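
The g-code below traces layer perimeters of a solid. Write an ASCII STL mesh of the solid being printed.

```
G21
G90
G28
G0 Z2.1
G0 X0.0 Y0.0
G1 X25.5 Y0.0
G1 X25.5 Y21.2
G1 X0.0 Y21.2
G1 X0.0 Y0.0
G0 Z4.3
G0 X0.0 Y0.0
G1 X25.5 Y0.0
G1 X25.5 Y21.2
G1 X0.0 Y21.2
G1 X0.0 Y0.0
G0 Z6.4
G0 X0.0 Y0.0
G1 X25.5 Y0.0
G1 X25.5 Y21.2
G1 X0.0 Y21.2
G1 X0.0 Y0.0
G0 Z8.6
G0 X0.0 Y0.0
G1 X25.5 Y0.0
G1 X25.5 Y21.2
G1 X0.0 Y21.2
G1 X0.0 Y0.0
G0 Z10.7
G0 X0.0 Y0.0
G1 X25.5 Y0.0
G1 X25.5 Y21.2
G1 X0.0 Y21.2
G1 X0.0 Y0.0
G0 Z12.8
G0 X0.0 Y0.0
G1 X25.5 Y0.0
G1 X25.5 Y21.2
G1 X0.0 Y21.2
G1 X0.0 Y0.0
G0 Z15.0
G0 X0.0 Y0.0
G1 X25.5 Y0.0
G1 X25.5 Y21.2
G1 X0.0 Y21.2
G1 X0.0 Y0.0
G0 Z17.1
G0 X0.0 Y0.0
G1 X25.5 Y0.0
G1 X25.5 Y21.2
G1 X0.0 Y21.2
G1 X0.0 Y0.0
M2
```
solid part
  facet normal 0.0000 0.0000 -1.0000
    outer loop
      vertex 25.5 21.2 0.0
      vertex 25.5 0.0 0.0
      vertex 0.0 0.0 0.0
    endloop
  endfacet
  facet normal 0.0000 0.0000 -1.0000
    outer loop
      vertex 0.0 21.2 0.0
      vertex 25.5 21.2 0.0
      vertex 0.0 0.0 0.0
    endloop
  endfacet
  facet normal 0.0000 0.0000 1.0000
    outer loop
      vertex 0.0 0.0 17.1
      vertex 25.5 0.0 17.1
      vertex 25.5 21.2 17.1
    endloop
  endfacet
  facet normal 0.0000 0.0000 1.0000
    outer loop
      vertex 0.0 0.0 17.1
      vertex 25.5 21.2 17.1
      vertex 0.0 21.2 17.1
    endloop
  endfacet
  facet normal 0.0000 -1.0000 0.0000
    outer loop
      vertex 0.0 0.0 0.0
      vertex 25.5 0.0 0.0
      vertex 25.5 0.0 17.1
    endloop
  endfacet
  facet normal 0.0000 -1.0000 0.0000
    outer loop
      vertex 0.0 0.0 0.0
      vertex 25.5 0.0 17.1
      vertex 0.0 0.0 17.1
    endloop
  endfacet
  facet normal 0.0000 1.0000 0.0000
    outer loop
      vertex 25.5 21.2 17.1
      vertex 25.5 21.2 0.0
      vertex 0.0 21.2 0.0
    endloop
  endfacet
  facet normal 0.0000 1.0000 0.0000
    outer loop
      vertex 0.0 21.2 17.1
      vertex 25.5 21.2 17.1
      vertex 0.0 21.2 0.0
    endloop
  endfacet
  facet normal -1.0000 0.0000 0.0000
    outer loop
      vertex 0.0 21.2 17.1
      vertex 0.0 21.2 0.0
      vertex 0.0 0.0 0.0
    endloop
  endfacet
  facet normal -1.0000 0.0000 0.0000
    outer loop
      vertex 0.0 0.0 17.1
      vertex 0.0 21.2 17.1
      vertex 0.0 0.0 0.0
    endloop
  endfacet
  facet normal 1.0000 0.0000 0.0000
    outer loop
      vertex 25.5 0.0 0.0
      vertex 25.5 21.2 0.0
      vertex 25.5 21.2 17.1
    endloop
  endfacet
  facet normal 1.0000 0.0000 0.0000
    outer loop
      vertex 25.5 0.0 0.0
      vertex 25.5 21.2 17.1
      vertex 25.5 0.0 17.1
    endloop
  endfacet
endsolid part

The G0 Z moves step by Δz≈2.1 mm. Every layer's G1 loop is the same polygon, so the solid is a straight extrusion of it from z=0 to z≈17.1. Closing with flat bottom and top caps and triangulating gives 12 facets — a rectangular box, roughly 25.5 × 21.2 mm footprint and 17.1 mm tall.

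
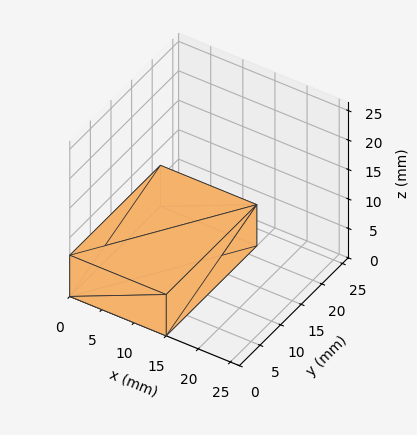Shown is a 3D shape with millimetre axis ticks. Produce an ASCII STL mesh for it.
Reading the render: the shape is a rectangular box, roughly 15 × 22 mm footprint and 7 mm tall (dimensions read to the nearest mm from the axis ticks). For the STL, each face is triangulated and given an outward normal.

solid part
  facet normal 0.0000 0.0000 -1.0000
    outer loop
      vertex 15.000 22.000 0.000
      vertex 15.000 0.000 0.000
      vertex 0.000 0.000 0.000
    endloop
  endfacet
  facet normal 0.0000 0.0000 -1.0000
    outer loop
      vertex 0.000 22.000 0.000
      vertex 15.000 22.000 0.000
      vertex 0.000 0.000 0.000
    endloop
  endfacet
  facet normal 0.0000 0.0000 1.0000
    outer loop
      vertex 0.000 0.000 7.000
      vertex 15.000 0.000 7.000
      vertex 15.000 22.000 7.000
    endloop
  endfacet
  facet normal 0.0000 0.0000 1.0000
    outer loop
      vertex 0.000 0.000 7.000
      vertex 15.000 22.000 7.000
      vertex 0.000 22.000 7.000
    endloop
  endfacet
  facet normal 0.0000 -1.0000 0.0000
    outer loop
      vertex 0.000 0.000 0.000
      vertex 15.000 0.000 0.000
      vertex 15.000 0.000 7.000
    endloop
  endfacet
  facet normal 0.0000 -1.0000 0.0000
    outer loop
      vertex 0.000 0.000 0.000
      vertex 15.000 0.000 7.000
      vertex 0.000 0.000 7.000
    endloop
  endfacet
  facet normal 0.0000 1.0000 0.0000
    outer loop
      vertex 15.000 22.000 7.000
      vertex 15.000 22.000 0.000
      vertex 0.000 22.000 0.000
    endloop
  endfacet
  facet normal 0.0000 1.0000 0.0000
    outer loop
      vertex 0.000 22.000 7.000
      vertex 15.000 22.000 7.000
      vertex 0.000 22.000 0.000
    endloop
  endfacet
  facet normal -1.0000 0.0000 0.0000
    outer loop
      vertex 0.000 22.000 7.000
      vertex 0.000 22.000 0.000
      vertex 0.000 0.000 0.000
    endloop
  endfacet
  facet normal -1.0000 0.0000 0.0000
    outer loop
      vertex 0.000 0.000 7.000
      vertex 0.000 22.000 7.000
      vertex 0.000 0.000 0.000
    endloop
  endfacet
  facet normal 1.0000 0.0000 0.0000
    outer loop
      vertex 15.000 0.000 0.000
      vertex 15.000 22.000 0.000
      vertex 15.000 22.000 7.000
    endloop
  endfacet
  facet normal 1.0000 0.0000 0.0000
    outer loop
      vertex 15.000 0.000 0.000
      vertex 15.000 22.000 7.000
      vertex 15.000 0.000 7.000
    endloop
  endfacet
endsolid part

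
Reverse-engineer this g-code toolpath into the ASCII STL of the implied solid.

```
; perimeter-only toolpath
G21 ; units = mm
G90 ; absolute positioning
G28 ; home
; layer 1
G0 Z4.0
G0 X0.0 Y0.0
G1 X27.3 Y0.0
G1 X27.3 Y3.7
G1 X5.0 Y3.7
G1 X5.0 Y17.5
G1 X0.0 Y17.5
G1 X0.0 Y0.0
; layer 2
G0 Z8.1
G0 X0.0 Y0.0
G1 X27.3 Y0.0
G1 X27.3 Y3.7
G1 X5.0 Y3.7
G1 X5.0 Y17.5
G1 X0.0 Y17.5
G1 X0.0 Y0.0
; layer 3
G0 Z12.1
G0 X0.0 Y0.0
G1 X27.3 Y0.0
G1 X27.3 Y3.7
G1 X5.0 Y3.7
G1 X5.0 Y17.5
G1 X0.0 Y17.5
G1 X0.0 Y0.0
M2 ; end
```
solid part
  facet normal 0.0000 0.0000 -1.0000
    outer loop
      vertex 27.3 3.7 0.0
      vertex 27.3 0.0 0.0
      vertex 0.0 0.0 0.0
    endloop
  endfacet
  facet normal 0.0000 0.0000 -1.0000
    outer loop
      vertex 5.0 3.7 0.0
      vertex 27.3 3.7 0.0
      vertex 0.0 0.0 0.0
    endloop
  endfacet
  facet normal 0.0000 0.0000 -1.0000
    outer loop
      vertex 5.0 17.5 0.0
      vertex 5.0 3.7 0.0
      vertex 0.0 0.0 0.0
    endloop
  endfacet
  facet normal 0.0000 0.0000 -1.0000
    outer loop
      vertex 0.0 17.5 0.0
      vertex 5.0 17.5 0.0
      vertex 0.0 0.0 0.0
    endloop
  endfacet
  facet normal 0.0000 0.0000 1.0000
    outer loop
      vertex 0.0 0.0 12.1
      vertex 27.3 0.0 12.1
      vertex 27.3 3.7 12.1
    endloop
  endfacet
  facet normal 0.0000 0.0000 1.0000
    outer loop
      vertex 0.0 0.0 12.1
      vertex 27.3 3.7 12.1
      vertex 5.0 3.7 12.1
    endloop
  endfacet
  facet normal 0.0000 0.0000 1.0000
    outer loop
      vertex 0.0 0.0 12.1
      vertex 5.0 3.7 12.1
      vertex 5.0 17.5 12.1
    endloop
  endfacet
  facet normal 0.0000 0.0000 1.0000
    outer loop
      vertex 0.0 0.0 12.1
      vertex 5.0 17.5 12.1
      vertex 0.0 17.5 12.1
    endloop
  endfacet
  facet normal 0.0000 -1.0000 0.0000
    outer loop
      vertex 0.0 0.0 0.0
      vertex 27.3 0.0 0.0
      vertex 27.3 0.0 12.1
    endloop
  endfacet
  facet normal 0.0000 -1.0000 0.0000
    outer loop
      vertex 0.0 0.0 0.0
      vertex 27.3 0.0 12.1
      vertex 0.0 0.0 12.1
    endloop
  endfacet
  facet normal 1.0000 0.0000 0.0000
    outer loop
      vertex 27.3 0.0 0.0
      vertex 27.3 3.7 0.0
      vertex 27.3 3.7 12.1
    endloop
  endfacet
  facet normal 1.0000 0.0000 0.0000
    outer loop
      vertex 27.3 0.0 0.0
      vertex 27.3 3.7 12.1
      vertex 27.3 0.0 12.1
    endloop
  endfacet
  facet normal 0.0000 1.0000 0.0000
    outer loop
      vertex 27.3 3.7 0.0
      vertex 5.0 3.7 0.0
      vertex 5.0 3.7 12.1
    endloop
  endfacet
  facet normal 0.0000 1.0000 0.0000
    outer loop
      vertex 27.3 3.7 0.0
      vertex 5.0 3.7 12.1
      vertex 27.3 3.7 12.1
    endloop
  endfacet
  facet normal 1.0000 0.0000 0.0000
    outer loop
      vertex 5.0 3.7 0.0
      vertex 5.0 17.5 0.0
      vertex 5.0 17.5 12.1
    endloop
  endfacet
  facet normal 1.0000 0.0000 0.0000
    outer loop
      vertex 5.0 3.7 0.0
      vertex 5.0 17.5 12.1
      vertex 5.0 3.7 12.1
    endloop
  endfacet
  facet normal 0.0000 1.0000 0.0000
    outer loop
      vertex 5.0 17.5 0.0
      vertex 0.0 17.5 0.0
      vertex 0.0 17.5 12.1
    endloop
  endfacet
  facet normal 0.0000 1.0000 0.0000
    outer loop
      vertex 5.0 17.5 0.0
      vertex 0.0 17.5 12.1
      vertex 5.0 17.5 12.1
    endloop
  endfacet
  facet normal -1.0000 0.0000 0.0000
    outer loop
      vertex 0.0 17.5 0.0
      vertex 0.0 0.0 0.0
      vertex 0.0 0.0 12.1
    endloop
  endfacet
  facet normal -1.0000 0.0000 0.0000
    outer loop
      vertex 0.0 17.5 0.0
      vertex 0.0 0.0 12.1
      vertex 0.0 17.5 12.1
    endloop
  endfacet
endsolid part

The G0 Z moves step by Δz≈4.0 mm. Every layer's G1 loop is the same polygon, so the solid is a straight extrusion of it from z=0 to z≈12.1. Closing with flat bottom and top caps and triangulating gives 20 facets — an L-shaped prism: outer 27.3 × 17.5 mm, arm thicknesses ≈ 3.7 mm (horizontal) and 5 mm (vertical), extruded 12.1 mm in z.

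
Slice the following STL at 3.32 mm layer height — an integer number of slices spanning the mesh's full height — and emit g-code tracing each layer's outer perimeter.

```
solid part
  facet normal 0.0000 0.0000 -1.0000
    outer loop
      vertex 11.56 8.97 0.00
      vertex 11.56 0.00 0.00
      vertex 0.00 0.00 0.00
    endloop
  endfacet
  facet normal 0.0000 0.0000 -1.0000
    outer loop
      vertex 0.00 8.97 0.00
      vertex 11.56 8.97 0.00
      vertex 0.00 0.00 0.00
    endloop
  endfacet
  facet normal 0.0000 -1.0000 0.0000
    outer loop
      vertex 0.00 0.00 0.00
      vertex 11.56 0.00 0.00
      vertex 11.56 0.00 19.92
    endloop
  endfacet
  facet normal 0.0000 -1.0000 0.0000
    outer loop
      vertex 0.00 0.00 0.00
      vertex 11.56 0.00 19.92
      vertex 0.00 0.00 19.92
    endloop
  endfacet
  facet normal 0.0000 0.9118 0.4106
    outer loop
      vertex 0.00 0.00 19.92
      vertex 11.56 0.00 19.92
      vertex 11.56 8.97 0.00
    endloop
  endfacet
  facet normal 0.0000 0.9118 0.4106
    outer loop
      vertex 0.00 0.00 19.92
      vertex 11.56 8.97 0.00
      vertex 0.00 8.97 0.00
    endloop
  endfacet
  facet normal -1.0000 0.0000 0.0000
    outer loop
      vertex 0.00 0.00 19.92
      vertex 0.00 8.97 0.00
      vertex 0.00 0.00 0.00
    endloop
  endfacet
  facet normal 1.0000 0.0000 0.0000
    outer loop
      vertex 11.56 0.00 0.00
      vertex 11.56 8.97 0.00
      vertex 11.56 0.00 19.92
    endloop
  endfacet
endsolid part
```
; perimeter-only toolpath
G21 ; units = mm
G90 ; absolute positioning
G28 ; home
; layer 1
G0 Z3.32
G0 X0.00 Y0.00
G1 X11.56 Y0.00
G1 X11.56 Y7.48
G1 X0.00 Y7.48
G1 X0.00 Y0.00
; layer 2
G0 Z6.64
G0 X0.00 Y0.00
G1 X11.56 Y0.00
G1 X11.56 Y5.98
G1 X0.00 Y5.98
G1 X0.00 Y0.00
; layer 3
G0 Z9.96
G0 X0.00 Y0.00
G1 X11.56 Y0.00
G1 X11.56 Y4.49
G1 X0.00 Y4.49
G1 X0.00 Y0.00
; layer 4
G0 Z13.28
G0 X0.00 Y0.00
G1 X11.56 Y0.00
G1 X11.56 Y2.99
G1 X0.00 Y2.99
G1 X0.00 Y0.00
; layer 5
G0 Z16.60
G0 X0.00 Y0.00
G1 X11.56 Y0.00
G1 X11.56 Y1.49
G1 X0.00 Y1.49
G1 X0.00 Y0.00
M2 ; end

The solid is a wedge (ramp): 11.6 × 8.97 mm base, rising to 19.9 mm along the y=0 edge and sloping linearly to z=0 at y=8.97. Slicing at Δz = 3.32 mm — 6 equal slices spanning the solid's height, so layer i sits at z = i·h/6 — gives 5 non-empty perimeters. Each is a 4-segment closed polygon; G0 lifts to the layer z and rapids to the start vertex, then G1 traces the edges. The cross-section shrinks linearly with z (the slice at the apex is degenerate and omitted).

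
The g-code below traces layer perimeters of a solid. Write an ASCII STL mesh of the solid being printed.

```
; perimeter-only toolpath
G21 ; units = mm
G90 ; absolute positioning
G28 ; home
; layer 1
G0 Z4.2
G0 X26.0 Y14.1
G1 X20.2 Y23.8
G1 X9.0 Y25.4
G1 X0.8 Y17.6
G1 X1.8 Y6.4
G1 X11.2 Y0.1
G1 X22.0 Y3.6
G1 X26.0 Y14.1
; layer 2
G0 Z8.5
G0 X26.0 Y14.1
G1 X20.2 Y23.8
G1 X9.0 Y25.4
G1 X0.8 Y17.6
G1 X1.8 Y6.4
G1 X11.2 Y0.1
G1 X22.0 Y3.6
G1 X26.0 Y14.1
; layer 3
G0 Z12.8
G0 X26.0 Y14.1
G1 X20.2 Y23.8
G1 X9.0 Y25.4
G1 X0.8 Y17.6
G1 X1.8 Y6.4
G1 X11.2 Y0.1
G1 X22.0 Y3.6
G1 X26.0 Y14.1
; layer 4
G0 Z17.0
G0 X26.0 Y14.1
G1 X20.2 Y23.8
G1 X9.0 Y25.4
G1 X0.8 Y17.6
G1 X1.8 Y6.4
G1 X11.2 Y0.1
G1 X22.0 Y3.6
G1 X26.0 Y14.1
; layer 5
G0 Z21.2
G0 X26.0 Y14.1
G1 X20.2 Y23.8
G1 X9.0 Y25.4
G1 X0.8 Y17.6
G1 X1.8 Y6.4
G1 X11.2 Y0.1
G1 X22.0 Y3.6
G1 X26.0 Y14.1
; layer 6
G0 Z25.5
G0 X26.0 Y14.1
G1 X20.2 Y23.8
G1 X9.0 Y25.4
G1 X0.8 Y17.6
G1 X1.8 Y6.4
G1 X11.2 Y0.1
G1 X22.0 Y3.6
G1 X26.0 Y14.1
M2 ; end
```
solid part
  facet normal 0.0000 0.0000 -1.0000
    outer loop
      vertex 9.0 25.4 0.0
      vertex 20.2 23.8 0.0
      vertex 26.0 14.1 0.0
    endloop
  endfacet
  facet normal 0.0000 0.0000 -1.0000
    outer loop
      vertex 0.8 17.6 0.0
      vertex 9.0 25.4 0.0
      vertex 26.0 14.1 0.0
    endloop
  endfacet
  facet normal 0.0000 0.0000 -1.0000
    outer loop
      vertex 1.8 6.4 0.0
      vertex 0.8 17.6 0.0
      vertex 26.0 14.1 0.0
    endloop
  endfacet
  facet normal 0.0000 0.0000 -1.0000
    outer loop
      vertex 11.2 0.1 0.0
      vertex 1.8 6.4 0.0
      vertex 26.0 14.1 0.0
    endloop
  endfacet
  facet normal 0.0000 0.0000 -1.0000
    outer loop
      vertex 22.0 3.6 0.0
      vertex 11.2 0.1 0.0
      vertex 26.0 14.1 0.0
    endloop
  endfacet
  facet normal 0.0000 0.0000 1.0000
    outer loop
      vertex 26.0 14.1 25.5
      vertex 20.2 23.8 25.5
      vertex 9.0 25.4 25.5
    endloop
  endfacet
  facet normal 0.0000 0.0000 1.0000
    outer loop
      vertex 26.0 14.1 25.5
      vertex 9.0 25.4 25.5
      vertex 0.8 17.6 25.5
    endloop
  endfacet
  facet normal 0.0000 0.0000 1.0000
    outer loop
      vertex 26.0 14.1 25.5
      vertex 0.8 17.6 25.5
      vertex 1.8 6.4 25.5
    endloop
  endfacet
  facet normal 0.0000 0.0000 1.0000
    outer loop
      vertex 26.0 14.1 25.5
      vertex 1.8 6.4 25.5
      vertex 11.2 0.1 25.5
    endloop
  endfacet
  facet normal 0.0000 0.0000 1.0000
    outer loop
      vertex 26.0 14.1 25.5
      vertex 11.2 0.1 25.5
      vertex 22.0 3.6 25.5
    endloop
  endfacet
  facet normal 0.8583 0.5132 0.0000
    outer loop
      vertex 26.0 14.1 0.0
      vertex 20.2 23.8 0.0
      vertex 20.2 23.8 25.5
    endloop
  endfacet
  facet normal 0.8583 0.5132 0.0000
    outer loop
      vertex 26.0 14.1 0.0
      vertex 20.2 23.8 25.5
      vertex 26.0 14.1 25.5
    endloop
  endfacet
  facet normal 0.1414 0.9899 0.0000
    outer loop
      vertex 20.2 23.8 0.0
      vertex 9.0 25.4 0.0
      vertex 9.0 25.4 25.5
    endloop
  endfacet
  facet normal 0.1414 0.9899 0.0000
    outer loop
      vertex 20.2 23.8 0.0
      vertex 9.0 25.4 25.5
      vertex 20.2 23.8 25.5
    endloop
  endfacet
  facet normal -0.6892 0.7246 0.0000
    outer loop
      vertex 9.0 25.4 0.0
      vertex 0.8 17.6 0.0
      vertex 0.8 17.6 25.5
    endloop
  endfacet
  facet normal -0.6892 0.7246 0.0000
    outer loop
      vertex 9.0 25.4 0.0
      vertex 0.8 17.6 25.5
      vertex 9.0 25.4 25.5
    endloop
  endfacet
  facet normal -0.9960 -0.0889 0.0000
    outer loop
      vertex 0.8 17.6 0.0
      vertex 1.8 6.4 0.0
      vertex 1.8 6.4 25.5
    endloop
  endfacet
  facet normal -0.9960 -0.0889 0.0000
    outer loop
      vertex 0.8 17.6 0.0
      vertex 1.8 6.4 25.5
      vertex 0.8 17.6 25.5
    endloop
  endfacet
  facet normal -0.5567 -0.8307 0.0000
    outer loop
      vertex 1.8 6.4 0.0
      vertex 11.2 0.1 0.0
      vertex 11.2 0.1 25.5
    endloop
  endfacet
  facet normal -0.5567 -0.8307 0.0000
    outer loop
      vertex 1.8 6.4 0.0
      vertex 11.2 0.1 25.5
      vertex 1.8 6.4 25.5
    endloop
  endfacet
  facet normal 0.3083 -0.9513 0.0000
    outer loop
      vertex 11.2 0.1 0.0
      vertex 22.0 3.6 0.0
      vertex 22.0 3.6 25.5
    endloop
  endfacet
  facet normal 0.3083 -0.9513 0.0000
    outer loop
      vertex 11.2 0.1 0.0
      vertex 22.0 3.6 25.5
      vertex 11.2 0.1 25.5
    endloop
  endfacet
  facet normal 0.9345 -0.3560 0.0000
    outer loop
      vertex 22.0 3.6 0.0
      vertex 26.0 14.1 0.0
      vertex 26.0 14.1 25.5
    endloop
  endfacet
  facet normal 0.9345 -0.3560 0.0000
    outer loop
      vertex 22.0 3.6 0.0
      vertex 26.0 14.1 25.5
      vertex 22.0 3.6 25.5
    endloop
  endfacet
endsolid part

The G0 Z moves step by Δz≈4.2 mm. Every layer's G1 loop is the same polygon, so the solid is a straight extrusion of it from z=0 to z≈25.5. Closing with flat bottom and top caps and triangulating gives 24 facets — a regular 7-sided prism (a cylinder approximated with 7 flat sides), circumscribed radius ≈ 13 mm, height ≈ 25.5 mm.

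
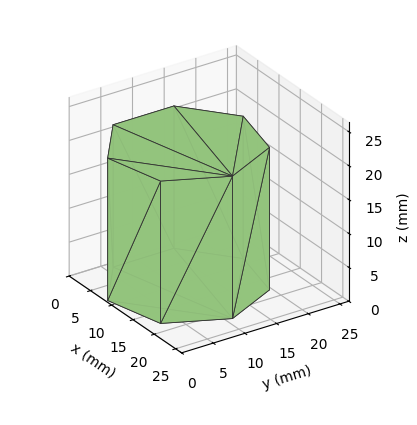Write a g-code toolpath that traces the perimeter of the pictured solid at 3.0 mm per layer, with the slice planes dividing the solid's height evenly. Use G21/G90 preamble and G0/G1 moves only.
Reading the render: the shape is a regular 7-sided prism (a cylinder approximated with 7 flat sides), circumscribed radius ≈ 11 mm, height ≈ 21 mm (dimensions read to the nearest mm from the axis ticks). For the g-code, the solid's height is divided into equal slices at the stated Δz and each level perimeter traced with G1 moves after a G0 lift.

; perimeter-only toolpath
G21 ; units = mm
G90 ; absolute positioning
G28 ; home
; layer 1
G0 Z3.0
G0 X22.0 Y11.0
G1 X17.9 Y19.6
G1 X8.6 Y21.7
G1 X1.1 Y15.8
G1 X1.1 Y6.2
G1 X8.6 Y0.3
G1 X17.9 Y2.4
G1 X22.0 Y11.0
; layer 2
G0 Z6.0
G0 X22.0 Y11.0
G1 X17.9 Y19.6
G1 X8.6 Y21.7
G1 X1.1 Y15.8
G1 X1.1 Y6.2
G1 X8.6 Y0.3
G1 X17.9 Y2.4
G1 X22.0 Y11.0
; layer 3
G0 Z9.0
G0 X22.0 Y11.0
G1 X17.9 Y19.6
G1 X8.6 Y21.7
G1 X1.1 Y15.8
G1 X1.1 Y6.2
G1 X8.6 Y0.3
G1 X17.9 Y2.4
G1 X22.0 Y11.0
; layer 4
G0 Z12.0
G0 X22.0 Y11.0
G1 X17.9 Y19.6
G1 X8.6 Y21.7
G1 X1.1 Y15.8
G1 X1.1 Y6.2
G1 X8.6 Y0.3
G1 X17.9 Y2.4
G1 X22.0 Y11.0
; layer 5
G0 Z15.0
G0 X22.0 Y11.0
G1 X17.9 Y19.6
G1 X8.6 Y21.7
G1 X1.1 Y15.8
G1 X1.1 Y6.2
G1 X8.6 Y0.3
G1 X17.9 Y2.4
G1 X22.0 Y11.0
; layer 6
G0 Z18.0
G0 X22.0 Y11.0
G1 X17.9 Y19.6
G1 X8.6 Y21.7
G1 X1.1 Y15.8
G1 X1.1 Y6.2
G1 X8.6 Y0.3
G1 X17.9 Y2.4
G1 X22.0 Y11.0
; layer 7
G0 Z21.0
G0 X22.0 Y11.0
G1 X17.9 Y19.6
G1 X8.6 Y21.7
G1 X1.1 Y15.8
G1 X1.1 Y6.2
G1 X8.6 Y0.3
G1 X17.9 Y2.4
G1 X22.0 Y11.0
M2 ; end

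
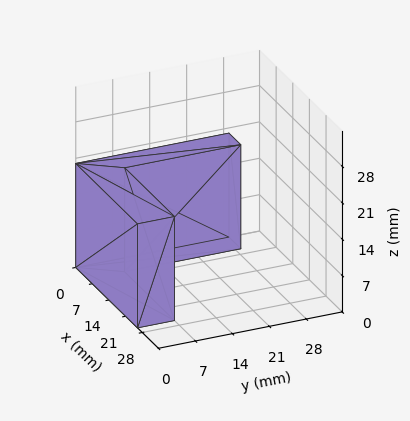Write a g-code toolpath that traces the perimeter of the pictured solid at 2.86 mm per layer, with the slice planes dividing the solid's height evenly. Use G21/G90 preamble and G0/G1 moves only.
Reading the render: the shape is an L-shaped prism: outer 26 × 29 mm, arm thicknesses ≈ 7 mm (horizontal) and 5 mm (vertical), extruded 20 mm in z (dimensions read to the nearest mm from the axis ticks). For the g-code, the solid's height is divided into equal slices at the stated Δz and each level perimeter traced with G1 moves after a G0 lift.

; perimeter-only toolpath
G21 ; units = mm
G90 ; absolute positioning
G28 ; home
; layer 1
G0 Z2.86
G0 X0.00 Y0.00
G1 X26.00 Y0.00
G1 X26.00 Y7.00
G1 X5.00 Y7.00
G1 X5.00 Y29.00
G1 X0.00 Y29.00
G1 X0.00 Y0.00
; layer 2
G0 Z5.71
G0 X0.00 Y0.00
G1 X26.00 Y0.00
G1 X26.00 Y7.00
G1 X5.00 Y7.00
G1 X5.00 Y29.00
G1 X0.00 Y29.00
G1 X0.00 Y0.00
; layer 3
G0 Z8.57
G0 X0.00 Y0.00
G1 X26.00 Y0.00
G1 X26.00 Y7.00
G1 X5.00 Y7.00
G1 X5.00 Y29.00
G1 X0.00 Y29.00
G1 X0.00 Y0.00
; layer 4
G0 Z11.43
G0 X0.00 Y0.00
G1 X26.00 Y0.00
G1 X26.00 Y7.00
G1 X5.00 Y7.00
G1 X5.00 Y29.00
G1 X0.00 Y29.00
G1 X0.00 Y0.00
; layer 5
G0 Z14.29
G0 X0.00 Y0.00
G1 X26.00 Y0.00
G1 X26.00 Y7.00
G1 X5.00 Y7.00
G1 X5.00 Y29.00
G1 X0.00 Y29.00
G1 X0.00 Y0.00
; layer 6
G0 Z17.14
G0 X0.00 Y0.00
G1 X26.00 Y0.00
G1 X26.00 Y7.00
G1 X5.00 Y7.00
G1 X5.00 Y29.00
G1 X0.00 Y29.00
G1 X0.00 Y0.00
; layer 7
G0 Z20.00
G0 X0.00 Y0.00
G1 X26.00 Y0.00
G1 X26.00 Y7.00
G1 X5.00 Y7.00
G1 X5.00 Y29.00
G1 X0.00 Y29.00
G1 X0.00 Y0.00
M2 ; end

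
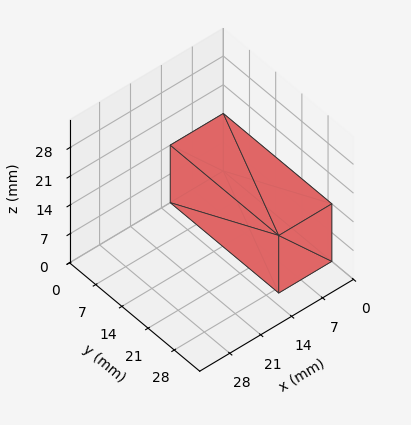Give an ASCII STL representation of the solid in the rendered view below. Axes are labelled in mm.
Reading the render: the shape is a rectangular box, roughly 12 × 29 mm footprint and 14 mm tall (dimensions read to the nearest mm from the axis ticks). For the STL, each face is triangulated and given an outward normal.

solid part
  facet normal 0.0000 0.0000 -1.0000
    outer loop
      vertex 12.0 29.0 0.0
      vertex 12.0 0.0 0.0
      vertex 0.0 0.0 0.0
    endloop
  endfacet
  facet normal 0.0000 0.0000 -1.0000
    outer loop
      vertex 0.0 29.0 0.0
      vertex 12.0 29.0 0.0
      vertex 0.0 0.0 0.0
    endloop
  endfacet
  facet normal 0.0000 0.0000 1.0000
    outer loop
      vertex 0.0 0.0 14.0
      vertex 12.0 0.0 14.0
      vertex 12.0 29.0 14.0
    endloop
  endfacet
  facet normal 0.0000 0.0000 1.0000
    outer loop
      vertex 0.0 0.0 14.0
      vertex 12.0 29.0 14.0
      vertex 0.0 29.0 14.0
    endloop
  endfacet
  facet normal 0.0000 -1.0000 0.0000
    outer loop
      vertex 0.0 0.0 0.0
      vertex 12.0 0.0 0.0
      vertex 12.0 0.0 14.0
    endloop
  endfacet
  facet normal 0.0000 -1.0000 0.0000
    outer loop
      vertex 0.0 0.0 0.0
      vertex 12.0 0.0 14.0
      vertex 0.0 0.0 14.0
    endloop
  endfacet
  facet normal 0.0000 1.0000 0.0000
    outer loop
      vertex 12.0 29.0 14.0
      vertex 12.0 29.0 0.0
      vertex 0.0 29.0 0.0
    endloop
  endfacet
  facet normal 0.0000 1.0000 0.0000
    outer loop
      vertex 0.0 29.0 14.0
      vertex 12.0 29.0 14.0
      vertex 0.0 29.0 0.0
    endloop
  endfacet
  facet normal -1.0000 0.0000 0.0000
    outer loop
      vertex 0.0 29.0 14.0
      vertex 0.0 29.0 0.0
      vertex 0.0 0.0 0.0
    endloop
  endfacet
  facet normal -1.0000 0.0000 0.0000
    outer loop
      vertex 0.0 0.0 14.0
      vertex 0.0 29.0 14.0
      vertex 0.0 0.0 0.0
    endloop
  endfacet
  facet normal 1.0000 0.0000 0.0000
    outer loop
      vertex 12.0 0.0 0.0
      vertex 12.0 29.0 0.0
      vertex 12.0 29.0 14.0
    endloop
  endfacet
  facet normal 1.0000 0.0000 0.0000
    outer loop
      vertex 12.0 0.0 0.0
      vertex 12.0 29.0 14.0
      vertex 12.0 0.0 14.0
    endloop
  endfacet
endsolid part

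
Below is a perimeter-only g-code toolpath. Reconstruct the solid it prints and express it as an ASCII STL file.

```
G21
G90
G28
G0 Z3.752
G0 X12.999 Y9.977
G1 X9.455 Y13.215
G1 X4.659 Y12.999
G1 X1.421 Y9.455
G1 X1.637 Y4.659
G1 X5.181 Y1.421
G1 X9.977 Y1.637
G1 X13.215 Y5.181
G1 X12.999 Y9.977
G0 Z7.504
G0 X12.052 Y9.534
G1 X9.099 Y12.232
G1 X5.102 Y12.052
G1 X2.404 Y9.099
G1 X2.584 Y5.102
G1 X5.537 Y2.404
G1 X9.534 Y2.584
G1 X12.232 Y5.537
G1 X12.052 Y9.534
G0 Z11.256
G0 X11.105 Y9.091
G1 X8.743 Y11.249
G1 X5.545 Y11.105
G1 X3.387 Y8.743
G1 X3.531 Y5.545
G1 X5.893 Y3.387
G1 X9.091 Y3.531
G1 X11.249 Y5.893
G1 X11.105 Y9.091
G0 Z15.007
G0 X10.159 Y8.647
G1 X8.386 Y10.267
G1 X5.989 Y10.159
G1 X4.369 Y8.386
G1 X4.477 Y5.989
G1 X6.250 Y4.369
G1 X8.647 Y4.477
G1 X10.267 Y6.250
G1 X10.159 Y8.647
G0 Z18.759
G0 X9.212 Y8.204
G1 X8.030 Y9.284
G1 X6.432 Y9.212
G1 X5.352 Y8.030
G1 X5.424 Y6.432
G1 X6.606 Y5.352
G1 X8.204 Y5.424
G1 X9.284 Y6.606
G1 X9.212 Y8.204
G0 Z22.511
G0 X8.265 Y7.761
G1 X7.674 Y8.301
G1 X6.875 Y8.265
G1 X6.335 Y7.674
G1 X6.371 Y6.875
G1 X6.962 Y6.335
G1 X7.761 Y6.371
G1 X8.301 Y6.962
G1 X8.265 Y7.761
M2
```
solid part
  facet normal 0.0000 0.0000 -1.0000
    outer loop
      vertex 4.216 13.946 0.000
      vertex 9.811 14.198 0.000
      vertex 13.946 10.420 0.000
    endloop
  endfacet
  facet normal 0.0000 0.0000 -1.0000
    outer loop
      vertex 0.438 9.811 0.000
      vertex 4.216 13.946 0.000
      vertex 13.946 10.420 0.000
    endloop
  endfacet
  facet normal 0.0000 0.0000 -1.0000
    outer loop
      vertex 0.690 4.216 0.000
      vertex 0.438 9.811 0.000
      vertex 13.946 10.420 0.000
    endloop
  endfacet
  facet normal 0.0000 0.0000 -1.0000
    outer loop
      vertex 4.825 0.438 0.000
      vertex 0.690 4.216 0.000
      vertex 13.946 10.420 0.000
    endloop
  endfacet
  facet normal 0.0000 0.0000 -1.0000
    outer loop
      vertex 10.420 0.690 0.000
      vertex 4.825 0.438 0.000
      vertex 13.946 10.420 0.000
    endloop
  endfacet
  facet normal 0.0000 0.0000 -1.0000
    outer loop
      vertex 14.198 4.825 0.000
      vertex 10.420 0.690 0.000
      vertex 13.946 10.420 0.000
    endloop
  endfacet
  facet normal 0.6532 0.7149 0.2493
    outer loop
      vertex 13.946 10.420 0.000
      vertex 9.811 14.198 0.000
      vertex 7.318 7.318 26.263
    endloop
  endfacet
  facet normal -0.0436 0.9674 0.2493
    outer loop
      vertex 9.811 14.198 0.000
      vertex 4.216 13.946 0.000
      vertex 7.318 7.318 26.263
    endloop
  endfacet
  facet normal -0.7149 0.6532 0.2493
    outer loop
      vertex 4.216 13.946 0.000
      vertex 0.438 9.811 0.000
      vertex 7.318 7.318 26.263
    endloop
  endfacet
  facet normal -0.9674 -0.0436 0.2493
    outer loop
      vertex 0.438 9.811 0.000
      vertex 0.690 4.216 0.000
      vertex 7.318 7.318 26.263
    endloop
  endfacet
  facet normal -0.6532 -0.7149 0.2493
    outer loop
      vertex 0.690 4.216 0.000
      vertex 4.825 0.438 0.000
      vertex 7.318 7.318 26.263
    endloop
  endfacet
  facet normal 0.0436 -0.9674 0.2493
    outer loop
      vertex 4.825 0.438 0.000
      vertex 10.420 0.690 0.000
      vertex 7.318 7.318 26.263
    endloop
  endfacet
  facet normal 0.7149 -0.6532 0.2493
    outer loop
      vertex 10.420 0.690 0.000
      vertex 14.198 4.825 0.000
      vertex 7.318 7.318 26.263
    endloop
  endfacet
  facet normal 0.9674 0.0436 0.2493
    outer loop
      vertex 14.198 4.825 0.000
      vertex 13.946 10.420 0.000
      vertex 7.318 7.318 26.263
    endloop
  endfacet
endsolid part

The G0 Z moves step by Δz≈3.752 mm. The G1 loops shrink linearly with z, so the solid tapers from its base footprint up to z≈26.3. Closing with a flat bottom cap and the tapered top and triangulating gives 14 facets — a regular 8-sided pyramid, base circumscribed radius ≈ 7.32 mm, apex at z ≈ 26.3 mm.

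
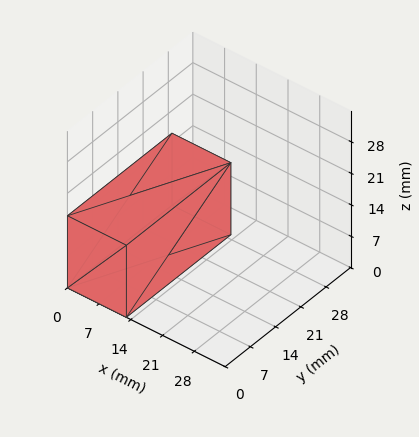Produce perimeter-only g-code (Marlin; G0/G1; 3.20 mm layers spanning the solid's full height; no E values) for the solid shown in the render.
Reading the render: the shape is a rectangular box, roughly 13 × 29 mm footprint and 16 mm tall (dimensions read to the nearest mm from the axis ticks). For the g-code, the solid's height is divided into equal slices at the stated Δz and each level perimeter traced with G1 moves after a G0 lift.

; perimeter-only toolpath
G21 ; units = mm
G90 ; absolute positioning
G28 ; home
; layer 1
G0 Z3.20
G0 X0.00 Y0.00
G1 X13.00 Y0.00
G1 X13.00 Y29.00
G1 X0.00 Y29.00
G1 X0.00 Y0.00
; layer 2
G0 Z6.40
G0 X0.00 Y0.00
G1 X13.00 Y0.00
G1 X13.00 Y29.00
G1 X0.00 Y29.00
G1 X0.00 Y0.00
; layer 3
G0 Z9.60
G0 X0.00 Y0.00
G1 X13.00 Y0.00
G1 X13.00 Y29.00
G1 X0.00 Y29.00
G1 X0.00 Y0.00
; layer 4
G0 Z12.80
G0 X0.00 Y0.00
G1 X13.00 Y0.00
G1 X13.00 Y29.00
G1 X0.00 Y29.00
G1 X0.00 Y0.00
; layer 5
G0 Z16.00
G0 X0.00 Y0.00
G1 X13.00 Y0.00
G1 X13.00 Y29.00
G1 X0.00 Y29.00
G1 X0.00 Y0.00
M2 ; end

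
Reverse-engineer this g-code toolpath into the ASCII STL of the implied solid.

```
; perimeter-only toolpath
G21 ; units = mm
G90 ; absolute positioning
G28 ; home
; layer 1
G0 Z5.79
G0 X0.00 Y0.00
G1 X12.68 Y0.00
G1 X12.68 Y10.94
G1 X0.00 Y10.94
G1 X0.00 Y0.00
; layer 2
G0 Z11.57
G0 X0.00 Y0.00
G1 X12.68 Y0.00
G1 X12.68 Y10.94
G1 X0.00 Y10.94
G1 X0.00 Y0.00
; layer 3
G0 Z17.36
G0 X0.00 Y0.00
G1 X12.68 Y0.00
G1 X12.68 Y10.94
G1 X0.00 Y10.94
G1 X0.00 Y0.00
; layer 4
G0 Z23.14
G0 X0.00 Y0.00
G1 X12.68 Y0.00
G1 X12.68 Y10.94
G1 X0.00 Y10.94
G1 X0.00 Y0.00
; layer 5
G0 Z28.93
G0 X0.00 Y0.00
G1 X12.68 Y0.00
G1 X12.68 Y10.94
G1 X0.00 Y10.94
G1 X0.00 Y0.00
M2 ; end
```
solid part
  facet normal 0.0000 0.0000 -1.0000
    outer loop
      vertex 12.68 10.94 0.00
      vertex 12.68 0.00 0.00
      vertex 0.00 0.00 0.00
    endloop
  endfacet
  facet normal 0.0000 0.0000 -1.0000
    outer loop
      vertex 0.00 10.94 0.00
      vertex 12.68 10.94 0.00
      vertex 0.00 0.00 0.00
    endloop
  endfacet
  facet normal 0.0000 0.0000 1.0000
    outer loop
      vertex 0.00 0.00 28.93
      vertex 12.68 0.00 28.93
      vertex 12.68 10.94 28.93
    endloop
  endfacet
  facet normal 0.0000 0.0000 1.0000
    outer loop
      vertex 0.00 0.00 28.93
      vertex 12.68 10.94 28.93
      vertex 0.00 10.94 28.93
    endloop
  endfacet
  facet normal 0.0000 -1.0000 0.0000
    outer loop
      vertex 0.00 0.00 0.00
      vertex 12.68 0.00 0.00
      vertex 12.68 0.00 28.93
    endloop
  endfacet
  facet normal 0.0000 -1.0000 0.0000
    outer loop
      vertex 0.00 0.00 0.00
      vertex 12.68 0.00 28.93
      vertex 0.00 0.00 28.93
    endloop
  endfacet
  facet normal 0.0000 1.0000 0.0000
    outer loop
      vertex 12.68 10.94 28.93
      vertex 12.68 10.94 0.00
      vertex 0.00 10.94 0.00
    endloop
  endfacet
  facet normal 0.0000 1.0000 0.0000
    outer loop
      vertex 0.00 10.94 28.93
      vertex 12.68 10.94 28.93
      vertex 0.00 10.94 0.00
    endloop
  endfacet
  facet normal -1.0000 0.0000 0.0000
    outer loop
      vertex 0.00 10.94 28.93
      vertex 0.00 10.94 0.00
      vertex 0.00 0.00 0.00
    endloop
  endfacet
  facet normal -1.0000 0.0000 0.0000
    outer loop
      vertex 0.00 0.00 28.93
      vertex 0.00 10.94 28.93
      vertex 0.00 0.00 0.00
    endloop
  endfacet
  facet normal 1.0000 0.0000 0.0000
    outer loop
      vertex 12.68 0.00 0.00
      vertex 12.68 10.94 0.00
      vertex 12.68 10.94 28.93
    endloop
  endfacet
  facet normal 1.0000 0.0000 0.0000
    outer loop
      vertex 12.68 0.00 0.00
      vertex 12.68 10.94 28.93
      vertex 12.68 0.00 28.93
    endloop
  endfacet
endsolid part

The G0 Z moves step by Δz≈5.79 mm. Every layer's G1 loop is the same polygon, so the solid is a straight extrusion of it from z=0 to z≈28.9. Closing with flat bottom and top caps and triangulating gives 12 facets — a rectangular box, roughly 12.7 × 10.9 mm footprint and 28.9 mm tall.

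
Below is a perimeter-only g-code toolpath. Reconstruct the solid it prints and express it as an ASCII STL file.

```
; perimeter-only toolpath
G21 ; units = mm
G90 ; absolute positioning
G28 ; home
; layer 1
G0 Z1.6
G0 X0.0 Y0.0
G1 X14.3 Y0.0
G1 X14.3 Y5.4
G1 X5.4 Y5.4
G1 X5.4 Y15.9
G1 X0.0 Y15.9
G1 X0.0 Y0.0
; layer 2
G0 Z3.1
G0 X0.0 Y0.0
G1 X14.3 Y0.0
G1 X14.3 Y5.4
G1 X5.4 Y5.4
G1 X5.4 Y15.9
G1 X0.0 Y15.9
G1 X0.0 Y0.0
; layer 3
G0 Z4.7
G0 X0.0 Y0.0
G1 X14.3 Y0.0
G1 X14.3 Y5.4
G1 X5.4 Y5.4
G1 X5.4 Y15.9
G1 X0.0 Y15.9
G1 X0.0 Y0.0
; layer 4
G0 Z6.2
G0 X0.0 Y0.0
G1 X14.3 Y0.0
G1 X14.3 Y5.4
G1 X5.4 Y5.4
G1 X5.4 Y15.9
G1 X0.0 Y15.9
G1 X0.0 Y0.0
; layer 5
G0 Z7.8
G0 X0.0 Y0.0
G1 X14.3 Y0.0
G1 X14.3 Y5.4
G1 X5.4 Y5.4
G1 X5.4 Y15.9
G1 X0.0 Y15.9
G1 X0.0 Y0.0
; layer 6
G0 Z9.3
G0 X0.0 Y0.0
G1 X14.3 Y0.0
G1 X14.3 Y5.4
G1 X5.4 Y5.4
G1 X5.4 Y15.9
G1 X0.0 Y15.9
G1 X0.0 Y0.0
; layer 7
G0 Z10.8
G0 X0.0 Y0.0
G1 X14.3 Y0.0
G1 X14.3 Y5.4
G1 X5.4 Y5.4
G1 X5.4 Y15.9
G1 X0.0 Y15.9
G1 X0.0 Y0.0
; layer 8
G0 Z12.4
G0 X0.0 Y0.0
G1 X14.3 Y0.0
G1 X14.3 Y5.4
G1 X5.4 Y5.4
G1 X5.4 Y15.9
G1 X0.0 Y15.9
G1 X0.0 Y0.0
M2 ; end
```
solid part
  facet normal 0.0000 0.0000 -1.0000
    outer loop
      vertex 14.3 5.4 0.0
      vertex 14.3 0.0 0.0
      vertex 0.0 0.0 0.0
    endloop
  endfacet
  facet normal 0.0000 0.0000 -1.0000
    outer loop
      vertex 5.4 5.4 0.0
      vertex 14.3 5.4 0.0
      vertex 0.0 0.0 0.0
    endloop
  endfacet
  facet normal 0.0000 0.0000 -1.0000
    outer loop
      vertex 5.4 15.9 0.0
      vertex 5.4 5.4 0.0
      vertex 0.0 0.0 0.0
    endloop
  endfacet
  facet normal 0.0000 0.0000 -1.0000
    outer loop
      vertex 0.0 15.9 0.0
      vertex 5.4 15.9 0.0
      vertex 0.0 0.0 0.0
    endloop
  endfacet
  facet normal 0.0000 0.0000 1.0000
    outer loop
      vertex 0.0 0.0 12.4
      vertex 14.3 0.0 12.4
      vertex 14.3 5.4 12.4
    endloop
  endfacet
  facet normal 0.0000 0.0000 1.0000
    outer loop
      vertex 0.0 0.0 12.4
      vertex 14.3 5.4 12.4
      vertex 5.4 5.4 12.4
    endloop
  endfacet
  facet normal 0.0000 0.0000 1.0000
    outer loop
      vertex 0.0 0.0 12.4
      vertex 5.4 5.4 12.4
      vertex 5.4 15.9 12.4
    endloop
  endfacet
  facet normal 0.0000 0.0000 1.0000
    outer loop
      vertex 0.0 0.0 12.4
      vertex 5.4 15.9 12.4
      vertex 0.0 15.9 12.4
    endloop
  endfacet
  facet normal 0.0000 -1.0000 0.0000
    outer loop
      vertex 0.0 0.0 0.0
      vertex 14.3 0.0 0.0
      vertex 14.3 0.0 12.4
    endloop
  endfacet
  facet normal 0.0000 -1.0000 0.0000
    outer loop
      vertex 0.0 0.0 0.0
      vertex 14.3 0.0 12.4
      vertex 0.0 0.0 12.4
    endloop
  endfacet
  facet normal 1.0000 0.0000 0.0000
    outer loop
      vertex 14.3 0.0 0.0
      vertex 14.3 5.4 0.0
      vertex 14.3 5.4 12.4
    endloop
  endfacet
  facet normal 1.0000 0.0000 0.0000
    outer loop
      vertex 14.3 0.0 0.0
      vertex 14.3 5.4 12.4
      vertex 14.3 0.0 12.4
    endloop
  endfacet
  facet normal 0.0000 1.0000 0.0000
    outer loop
      vertex 14.3 5.4 0.0
      vertex 5.4 5.4 0.0
      vertex 5.4 5.4 12.4
    endloop
  endfacet
  facet normal 0.0000 1.0000 0.0000
    outer loop
      vertex 14.3 5.4 0.0
      vertex 5.4 5.4 12.4
      vertex 14.3 5.4 12.4
    endloop
  endfacet
  facet normal 1.0000 0.0000 0.0000
    outer loop
      vertex 5.4 5.4 0.0
      vertex 5.4 15.9 0.0
      vertex 5.4 15.9 12.4
    endloop
  endfacet
  facet normal 1.0000 0.0000 0.0000
    outer loop
      vertex 5.4 5.4 0.0
      vertex 5.4 15.9 12.4
      vertex 5.4 5.4 12.4
    endloop
  endfacet
  facet normal 0.0000 1.0000 0.0000
    outer loop
      vertex 5.4 15.9 0.0
      vertex 0.0 15.9 0.0
      vertex 0.0 15.9 12.4
    endloop
  endfacet
  facet normal 0.0000 1.0000 0.0000
    outer loop
      vertex 5.4 15.9 0.0
      vertex 0.0 15.9 12.4
      vertex 5.4 15.9 12.4
    endloop
  endfacet
  facet normal -1.0000 0.0000 0.0000
    outer loop
      vertex 0.0 15.9 0.0
      vertex 0.0 0.0 0.0
      vertex 0.0 0.0 12.4
    endloop
  endfacet
  facet normal -1.0000 0.0000 0.0000
    outer loop
      vertex 0.0 15.9 0.0
      vertex 0.0 0.0 12.4
      vertex 0.0 15.9 12.4
    endloop
  endfacet
endsolid part

The G0 Z moves step by Δz≈1.6 mm. Every layer's G1 loop is the same polygon, so the solid is a straight extrusion of it from z=0 to z≈12.4. Closing with flat bottom and top caps and triangulating gives 20 facets — an L-shaped prism: outer 14.3 × 15.9 mm, arm thicknesses ≈ 5.4 mm (horizontal) and 5.4 mm (vertical), extruded 12.4 mm in z.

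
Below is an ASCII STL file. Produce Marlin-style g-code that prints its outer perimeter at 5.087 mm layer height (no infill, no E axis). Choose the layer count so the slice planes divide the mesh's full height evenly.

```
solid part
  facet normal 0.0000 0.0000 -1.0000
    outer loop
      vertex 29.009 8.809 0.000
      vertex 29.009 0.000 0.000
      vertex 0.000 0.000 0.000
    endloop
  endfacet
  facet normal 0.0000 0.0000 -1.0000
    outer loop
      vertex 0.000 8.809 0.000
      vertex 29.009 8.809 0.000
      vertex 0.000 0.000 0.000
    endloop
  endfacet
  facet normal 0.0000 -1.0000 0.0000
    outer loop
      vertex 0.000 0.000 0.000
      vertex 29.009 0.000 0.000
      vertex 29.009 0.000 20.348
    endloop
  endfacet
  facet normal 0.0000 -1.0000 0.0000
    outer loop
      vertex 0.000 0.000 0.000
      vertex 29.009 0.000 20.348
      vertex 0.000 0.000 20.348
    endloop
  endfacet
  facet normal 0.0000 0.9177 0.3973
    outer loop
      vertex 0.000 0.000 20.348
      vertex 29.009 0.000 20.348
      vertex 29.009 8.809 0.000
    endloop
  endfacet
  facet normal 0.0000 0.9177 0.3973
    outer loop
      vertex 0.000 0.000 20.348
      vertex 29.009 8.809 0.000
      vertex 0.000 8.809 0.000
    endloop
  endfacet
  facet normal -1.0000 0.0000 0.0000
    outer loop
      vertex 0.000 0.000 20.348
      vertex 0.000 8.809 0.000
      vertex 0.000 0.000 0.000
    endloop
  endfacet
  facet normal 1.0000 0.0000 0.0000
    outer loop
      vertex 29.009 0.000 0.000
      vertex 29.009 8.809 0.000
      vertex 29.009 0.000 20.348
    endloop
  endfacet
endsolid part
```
; perimeter-only toolpath
G21 ; units = mm
G90 ; absolute positioning
G28 ; home
; layer 1
G0 Z5.087
G0 X0.000 Y0.000
G1 X29.009 Y0.000
G1 X29.009 Y6.607
G1 X0.000 Y6.607
G1 X0.000 Y0.000
; layer 2
G0 Z10.174
G0 X0.000 Y0.000
G1 X29.009 Y0.000
G1 X29.009 Y4.404
G1 X0.000 Y4.404
G1 X0.000 Y0.000
; layer 3
G0 Z15.261
G0 X0.000 Y0.000
G1 X29.009 Y0.000
G1 X29.009 Y2.202
G1 X0.000 Y2.202
G1 X0.000 Y0.000
M2 ; end

The solid is a wedge (ramp): 29 × 8.81 mm base, rising to 20.3 mm along the y=0 edge and sloping linearly to z=0 at y=8.81. Slicing at Δz = 5.087 mm — 4 equal slices spanning the solid's height, so layer i sits at z = i·h/4 — gives 3 non-empty perimeters. Each is a 4-segment closed polygon; G0 lifts to the layer z and rapids to the start vertex, then G1 traces the edges. The cross-section shrinks linearly with z (the slice at the apex is degenerate and omitted).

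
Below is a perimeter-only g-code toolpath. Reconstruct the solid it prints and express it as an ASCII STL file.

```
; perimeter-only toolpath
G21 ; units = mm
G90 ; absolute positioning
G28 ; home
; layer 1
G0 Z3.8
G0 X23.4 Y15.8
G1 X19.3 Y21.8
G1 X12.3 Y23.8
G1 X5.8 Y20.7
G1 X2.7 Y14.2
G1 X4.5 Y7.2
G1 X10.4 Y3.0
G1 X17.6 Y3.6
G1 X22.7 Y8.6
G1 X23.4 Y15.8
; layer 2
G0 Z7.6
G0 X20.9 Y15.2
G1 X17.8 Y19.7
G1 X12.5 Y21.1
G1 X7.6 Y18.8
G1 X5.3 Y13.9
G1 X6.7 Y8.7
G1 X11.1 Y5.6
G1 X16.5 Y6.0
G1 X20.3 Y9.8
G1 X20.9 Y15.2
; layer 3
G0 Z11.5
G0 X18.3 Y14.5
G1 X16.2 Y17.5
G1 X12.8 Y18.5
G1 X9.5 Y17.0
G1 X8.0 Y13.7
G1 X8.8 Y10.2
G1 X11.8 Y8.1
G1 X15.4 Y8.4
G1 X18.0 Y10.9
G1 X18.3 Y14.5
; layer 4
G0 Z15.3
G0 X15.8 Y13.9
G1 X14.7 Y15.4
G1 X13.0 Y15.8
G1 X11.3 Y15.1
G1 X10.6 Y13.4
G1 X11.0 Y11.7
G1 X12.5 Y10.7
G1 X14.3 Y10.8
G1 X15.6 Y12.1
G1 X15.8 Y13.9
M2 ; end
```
solid part
  facet normal 0.0000 0.0000 -1.0000
    outer loop
      vertex 12.1 26.4 0.0
      vertex 20.8 24.0 0.0
      vertex 26.0 16.5 0.0
    endloop
  endfacet
  facet normal 0.0000 0.0000 -1.0000
    outer loop
      vertex 3.9 22.6 0.0
      vertex 12.1 26.4 0.0
      vertex 26.0 16.5 0.0
    endloop
  endfacet
  facet normal 0.0000 0.0000 -1.0000
    outer loop
      vertex 0.1 14.4 0.0
      vertex 3.9 22.6 0.0
      vertex 26.0 16.5 0.0
    endloop
  endfacet
  facet normal 0.0000 0.0000 -1.0000
    outer loop
      vertex 2.3 5.7 0.0
      vertex 0.1 14.4 0.0
      vertex 26.0 16.5 0.0
    endloop
  endfacet
  facet normal 0.0000 0.0000 -1.0000
    outer loop
      vertex 9.7 0.5 0.0
      vertex 2.3 5.7 0.0
      vertex 26.0 16.5 0.0
    endloop
  endfacet
  facet normal 0.0000 0.0000 -1.0000
    outer loop
      vertex 18.7 1.2 0.0
      vertex 9.7 0.5 0.0
      vertex 26.0 16.5 0.0
    endloop
  endfacet
  facet normal 0.0000 0.0000 -1.0000
    outer loop
      vertex 25.1 7.5 0.0
      vertex 18.7 1.2 0.0
      vertex 26.0 16.5 0.0
    endloop
  endfacet
  facet normal 0.6893 0.4779 0.5445
    outer loop
      vertex 26.0 16.5 0.0
      vertex 20.8 24.0 0.0
      vertex 13.2 13.2 19.1
    endloop
  endfacet
  facet normal 0.2229 0.8079 0.5455
    outer loop
      vertex 20.8 24.0 0.0
      vertex 12.1 26.4 0.0
      vertex 13.2 13.2 19.1
    endloop
  endfacet
  facet normal -0.3523 0.7603 0.5457
    outer loop
      vertex 12.1 26.4 0.0
      vertex 3.9 22.6 0.0
      vertex 13.2 13.2 19.1
    endloop
  endfacet
  facet normal -0.7612 0.3527 0.5442
    outer loop
      vertex 3.9 22.6 0.0
      vertex 0.1 14.4 0.0
      vertex 13.2 13.2 19.1
    endloop
  endfacet
  facet normal -0.8130 -0.2056 0.5447
    outer loop
      vertex 0.1 14.4 0.0
      vertex 2.3 5.7 0.0
      vertex 13.2 13.2 19.1
    endloop
  endfacet
  facet normal -0.4822 -0.6862 0.5446
    outer loop
      vertex 2.3 5.7 0.0
      vertex 9.7 0.5 0.0
      vertex 13.2 13.2 19.1
    endloop
  endfacet
  facet normal 0.0651 -0.8364 0.5442
    outer loop
      vertex 9.7 0.5 0.0
      vertex 18.7 1.2 0.0
      vertex 13.2 13.2 19.1
    endloop
  endfacet
  facet normal 0.5883 -0.5976 0.5448
    outer loop
      vertex 18.7 1.2 0.0
      vertex 25.1 7.5 0.0
      vertex 13.2 13.2 19.1
    endloop
  endfacet
  facet normal 0.8344 -0.0834 0.5448
    outer loop
      vertex 25.1 7.5 0.0
      vertex 26.0 16.5 0.0
      vertex 13.2 13.2 19.1
    endloop
  endfacet
endsolid part

The G0 Z moves step by Δz≈3.8 mm. The G1 loops shrink linearly with z, so the solid tapers from its base footprint up to z≈19.1. Closing with a flat bottom cap and the tapered top and triangulating gives 16 facets — a regular 9-sided pyramid, base circumscribed radius ≈ 13.2 mm, apex at z ≈ 19.1 mm.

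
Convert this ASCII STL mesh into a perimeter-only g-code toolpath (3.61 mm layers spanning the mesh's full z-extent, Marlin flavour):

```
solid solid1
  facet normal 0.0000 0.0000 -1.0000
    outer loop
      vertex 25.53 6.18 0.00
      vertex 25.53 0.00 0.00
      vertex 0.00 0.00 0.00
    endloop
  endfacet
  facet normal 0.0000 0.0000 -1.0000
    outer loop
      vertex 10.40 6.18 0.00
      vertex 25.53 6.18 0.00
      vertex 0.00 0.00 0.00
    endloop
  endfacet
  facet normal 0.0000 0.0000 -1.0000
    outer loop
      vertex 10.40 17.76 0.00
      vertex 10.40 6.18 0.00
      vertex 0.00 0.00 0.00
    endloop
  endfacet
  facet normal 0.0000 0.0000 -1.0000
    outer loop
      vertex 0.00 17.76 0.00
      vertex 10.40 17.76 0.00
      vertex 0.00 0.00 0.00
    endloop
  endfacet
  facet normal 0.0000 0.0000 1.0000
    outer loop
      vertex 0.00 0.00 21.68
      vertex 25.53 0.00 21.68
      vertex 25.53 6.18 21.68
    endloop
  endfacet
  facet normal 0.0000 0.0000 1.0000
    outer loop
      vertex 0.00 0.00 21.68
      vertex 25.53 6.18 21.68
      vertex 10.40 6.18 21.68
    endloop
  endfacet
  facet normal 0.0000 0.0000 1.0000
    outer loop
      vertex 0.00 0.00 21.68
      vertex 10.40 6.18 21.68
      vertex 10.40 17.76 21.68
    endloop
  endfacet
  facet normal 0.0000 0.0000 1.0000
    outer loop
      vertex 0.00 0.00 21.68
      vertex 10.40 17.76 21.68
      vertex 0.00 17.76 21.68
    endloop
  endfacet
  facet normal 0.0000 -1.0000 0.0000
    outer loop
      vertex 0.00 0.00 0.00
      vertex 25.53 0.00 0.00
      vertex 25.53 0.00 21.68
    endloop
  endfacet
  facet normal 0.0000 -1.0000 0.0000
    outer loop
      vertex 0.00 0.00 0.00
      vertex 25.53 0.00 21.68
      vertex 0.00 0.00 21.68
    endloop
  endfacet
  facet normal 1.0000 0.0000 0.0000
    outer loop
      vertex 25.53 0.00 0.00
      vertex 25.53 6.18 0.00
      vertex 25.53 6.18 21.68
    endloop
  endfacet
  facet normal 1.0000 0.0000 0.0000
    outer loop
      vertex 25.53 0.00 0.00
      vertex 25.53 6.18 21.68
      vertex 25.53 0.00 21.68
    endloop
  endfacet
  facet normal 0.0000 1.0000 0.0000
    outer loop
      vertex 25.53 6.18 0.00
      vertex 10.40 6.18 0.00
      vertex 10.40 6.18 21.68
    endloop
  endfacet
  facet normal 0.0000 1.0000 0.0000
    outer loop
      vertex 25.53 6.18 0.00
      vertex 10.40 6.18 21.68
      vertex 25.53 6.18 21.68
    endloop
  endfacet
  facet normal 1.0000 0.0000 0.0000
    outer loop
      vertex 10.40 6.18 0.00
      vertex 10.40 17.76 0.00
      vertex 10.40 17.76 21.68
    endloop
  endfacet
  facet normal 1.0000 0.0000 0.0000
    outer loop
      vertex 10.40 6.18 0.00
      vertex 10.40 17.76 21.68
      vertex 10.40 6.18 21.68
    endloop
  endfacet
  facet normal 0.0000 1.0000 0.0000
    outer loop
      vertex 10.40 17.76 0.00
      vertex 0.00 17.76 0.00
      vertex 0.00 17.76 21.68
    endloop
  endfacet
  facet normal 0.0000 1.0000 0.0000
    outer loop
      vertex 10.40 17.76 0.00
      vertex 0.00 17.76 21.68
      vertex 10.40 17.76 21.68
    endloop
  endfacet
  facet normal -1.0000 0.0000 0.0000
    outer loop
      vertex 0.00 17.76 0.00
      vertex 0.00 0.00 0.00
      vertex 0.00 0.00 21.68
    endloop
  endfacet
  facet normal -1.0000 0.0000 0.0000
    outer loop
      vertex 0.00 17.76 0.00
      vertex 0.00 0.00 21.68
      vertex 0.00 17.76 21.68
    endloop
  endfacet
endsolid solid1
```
; perimeter-only toolpath
G21 ; units = mm
G90 ; absolute positioning
G28 ; home
; layer 1
G0 Z3.61
G0 X0.00 Y0.00
G1 X25.53 Y0.00
G1 X25.53 Y6.18
G1 X10.40 Y6.18
G1 X10.40 Y17.76
G1 X0.00 Y17.76
G1 X0.00 Y0.00
; layer 2
G0 Z7.23
G0 X0.00 Y0.00
G1 X25.53 Y0.00
G1 X25.53 Y6.18
G1 X10.40 Y6.18
G1 X10.40 Y17.76
G1 X0.00 Y17.76
G1 X0.00 Y0.00
; layer 3
G0 Z10.84
G0 X0.00 Y0.00
G1 X25.53 Y0.00
G1 X25.53 Y6.18
G1 X10.40 Y6.18
G1 X10.40 Y17.76
G1 X0.00 Y17.76
G1 X0.00 Y0.00
; layer 4
G0 Z14.45
G0 X0.00 Y0.00
G1 X25.53 Y0.00
G1 X25.53 Y6.18
G1 X10.40 Y6.18
G1 X10.40 Y17.76
G1 X0.00 Y17.76
G1 X0.00 Y0.00
; layer 5
G0 Z18.07
G0 X0.00 Y0.00
G1 X25.53 Y0.00
G1 X25.53 Y6.18
G1 X10.40 Y6.18
G1 X10.40 Y17.76
G1 X0.00 Y17.76
G1 X0.00 Y0.00
; layer 6
G0 Z21.68
G0 X0.00 Y0.00
G1 X25.53 Y0.00
G1 X25.53 Y6.18
G1 X10.40 Y6.18
G1 X10.40 Y17.76
G1 X0.00 Y17.76
G1 X0.00 Y0.00
M2 ; end

The solid is an L-shaped prism: outer 25.5 × 17.8 mm, arm thicknesses ≈ 6.18 mm (horizontal) and 10.4 mm (vertical), extruded 21.7 mm in z. Slicing at Δz = 3.61 mm — 6 equal slices spanning the solid's height, so layer i sits at z = i·h/6 — gives 6 non-empty perimeters. Each is a 6-segment closed polygon; G0 lifts to the layer z and rapids to the start vertex, then G1 traces the edges.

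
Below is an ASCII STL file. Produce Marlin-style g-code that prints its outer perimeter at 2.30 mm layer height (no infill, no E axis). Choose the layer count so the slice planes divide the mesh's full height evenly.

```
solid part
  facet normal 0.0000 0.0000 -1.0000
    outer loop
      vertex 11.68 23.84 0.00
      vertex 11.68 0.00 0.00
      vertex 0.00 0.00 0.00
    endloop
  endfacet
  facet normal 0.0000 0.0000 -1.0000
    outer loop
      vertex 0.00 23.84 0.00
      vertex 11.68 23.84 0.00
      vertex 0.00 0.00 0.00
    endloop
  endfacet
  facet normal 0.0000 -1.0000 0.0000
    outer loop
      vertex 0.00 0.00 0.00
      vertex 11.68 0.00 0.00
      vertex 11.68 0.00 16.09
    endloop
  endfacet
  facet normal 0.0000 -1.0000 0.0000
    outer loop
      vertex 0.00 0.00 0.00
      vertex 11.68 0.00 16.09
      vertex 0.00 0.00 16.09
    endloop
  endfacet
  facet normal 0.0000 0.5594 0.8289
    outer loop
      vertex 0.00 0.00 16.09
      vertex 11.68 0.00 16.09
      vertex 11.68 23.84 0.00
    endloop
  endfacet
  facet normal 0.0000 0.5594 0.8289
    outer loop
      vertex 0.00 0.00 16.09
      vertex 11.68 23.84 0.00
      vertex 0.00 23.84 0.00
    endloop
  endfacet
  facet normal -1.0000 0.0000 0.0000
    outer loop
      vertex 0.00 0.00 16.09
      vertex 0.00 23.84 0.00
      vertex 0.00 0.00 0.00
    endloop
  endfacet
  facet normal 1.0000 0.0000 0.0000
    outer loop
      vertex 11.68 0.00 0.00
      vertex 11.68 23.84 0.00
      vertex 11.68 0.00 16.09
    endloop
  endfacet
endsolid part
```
; perimeter-only toolpath
G21 ; units = mm
G90 ; absolute positioning
G28 ; home
; layer 1
G0 Z2.30
G0 X0.00 Y0.00
G1 X11.68 Y0.00
G1 X11.68 Y20.43
G1 X0.00 Y20.43
G1 X0.00 Y0.00
; layer 2
G0 Z4.60
G0 X0.00 Y0.00
G1 X11.68 Y0.00
G1 X11.68 Y17.03
G1 X0.00 Y17.03
G1 X0.00 Y0.00
; layer 3
G0 Z6.90
G0 X0.00 Y0.00
G1 X11.68 Y0.00
G1 X11.68 Y13.62
G1 X0.00 Y13.62
G1 X0.00 Y0.00
; layer 4
G0 Z9.19
G0 X0.00 Y0.00
G1 X11.68 Y0.00
G1 X11.68 Y10.22
G1 X0.00 Y10.22
G1 X0.00 Y0.00
; layer 5
G0 Z11.49
G0 X0.00 Y0.00
G1 X11.68 Y0.00
G1 X11.68 Y6.81
G1 X0.00 Y6.81
G1 X0.00 Y0.00
; layer 6
G0 Z13.79
G0 X0.00 Y0.00
G1 X11.68 Y0.00
G1 X11.68 Y3.41
G1 X0.00 Y3.41
G1 X0.00 Y0.00
M2 ; end

The solid is a wedge (ramp): 11.7 × 23.8 mm base, rising to 16.1 mm along the y=0 edge and sloping linearly to z=0 at y=23.8. Slicing at Δz = 2.30 mm — 7 equal slices spanning the solid's height, so layer i sits at z = i·h/7 — gives 6 non-empty perimeters. Each is a 4-segment closed polygon; G0 lifts to the layer z and rapids to the start vertex, then G1 traces the edges. The cross-section shrinks linearly with z (the slice at the apex is degenerate and omitted).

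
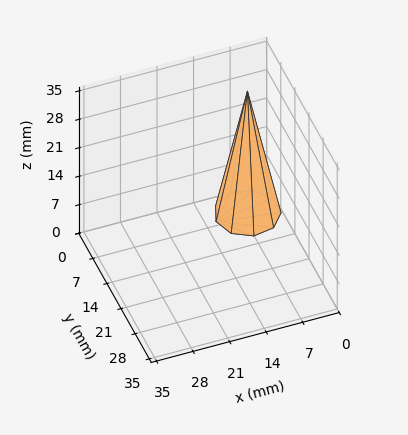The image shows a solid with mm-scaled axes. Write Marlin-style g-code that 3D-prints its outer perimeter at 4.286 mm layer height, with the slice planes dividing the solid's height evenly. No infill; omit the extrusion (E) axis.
Reading the render: the shape is a regular 9-sided pyramid, base circumscribed radius ≈ 6 mm, apex at z ≈ 30 mm (dimensions read to the nearest mm from the axis ticks). For the g-code, the solid's height is divided into equal slices at the stated Δz and each level perimeter traced with G1 moves after a G0 lift.

; perimeter-only toolpath
G21 ; units = mm
G90 ; absolute positioning
G28 ; home
; layer 1
G0 Z4.286
G0 X11.143 Y6.000
G1 X9.939 Y9.306
G1 X6.893 Y11.065
G1 X3.429 Y10.454
G1 X1.167 Y7.759
G1 X1.167 Y4.241
G1 X3.429 Y1.546
G1 X6.893 Y0.935
G1 X9.939 Y2.694
G1 X11.143 Y6.000
; layer 2
G0 Z8.571
G0 X10.286 Y6.000
G1 X9.283 Y8.755
G1 X6.744 Y10.221
G1 X3.857 Y9.711
G1 X1.973 Y7.466
G1 X1.973 Y4.534
G1 X3.857 Y2.289
G1 X6.744 Y1.779
G1 X9.283 Y3.245
G1 X10.286 Y6.000
; layer 3
G0 Z12.857
G0 X9.429 Y6.000
G1 X8.626 Y8.204
G1 X6.595 Y9.377
G1 X4.286 Y8.969
G1 X2.778 Y7.173
G1 X2.778 Y4.827
G1 X4.286 Y3.031
G1 X6.595 Y2.623
G1 X8.626 Y3.796
G1 X9.429 Y6.000
; layer 4
G0 Z17.143
G0 X8.571 Y6.000
G1 X7.970 Y7.653
G1 X6.447 Y8.532
G1 X4.714 Y8.227
G1 X3.584 Y6.879
G1 X3.584 Y5.121
G1 X4.714 Y3.773
G1 X6.447 Y3.468
G1 X7.970 Y4.347
G1 X8.571 Y6.000
; layer 5
G0 Z21.429
G0 X7.714 Y6.000
G1 X7.313 Y7.102
G1 X6.298 Y7.688
G1 X5.143 Y7.485
G1 X4.389 Y6.586
G1 X4.389 Y5.414
G1 X5.143 Y4.515
G1 X6.298 Y4.312
G1 X7.313 Y4.898
G1 X7.714 Y6.000
; layer 6
G0 Z25.714
G0 X6.857 Y6.000
G1 X6.657 Y6.551
G1 X6.149 Y6.844
G1 X5.571 Y6.742
G1 X5.195 Y6.293
G1 X5.195 Y5.707
G1 X5.571 Y5.258
G1 X6.149 Y5.156
G1 X6.657 Y5.449
G1 X6.857 Y6.000
M2 ; end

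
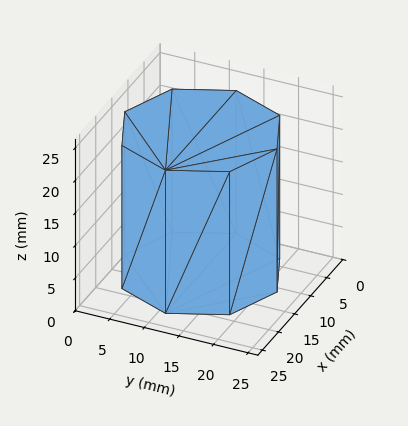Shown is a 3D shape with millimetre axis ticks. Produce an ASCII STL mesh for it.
Reading the render: the shape is a regular 8-sided prism (a cylinder approximated with 8 flat sides), circumscribed radius ≈ 11 mm, height ≈ 22 mm (dimensions read to the nearest mm from the axis ticks). For the STL, each face is triangulated and given an outward normal.

solid part
  facet normal 0.0000 0.0000 -1.0000
    outer loop
      vertex 11.000 22.000 0.000
      vertex 18.778 18.778 0.000
      vertex 22.000 11.000 0.000
    endloop
  endfacet
  facet normal 0.0000 0.0000 -1.0000
    outer loop
      vertex 3.222 18.778 0.000
      vertex 11.000 22.000 0.000
      vertex 22.000 11.000 0.000
    endloop
  endfacet
  facet normal 0.0000 0.0000 -1.0000
    outer loop
      vertex 0.000 11.000 0.000
      vertex 3.222 18.778 0.000
      vertex 22.000 11.000 0.000
    endloop
  endfacet
  facet normal 0.0000 0.0000 -1.0000
    outer loop
      vertex 3.222 3.222 0.000
      vertex 0.000 11.000 0.000
      vertex 22.000 11.000 0.000
    endloop
  endfacet
  facet normal 0.0000 0.0000 -1.0000
    outer loop
      vertex 11.000 0.000 0.000
      vertex 3.222 3.222 0.000
      vertex 22.000 11.000 0.000
    endloop
  endfacet
  facet normal 0.0000 0.0000 -1.0000
    outer loop
      vertex 18.778 3.222 0.000
      vertex 11.000 0.000 0.000
      vertex 22.000 11.000 0.000
    endloop
  endfacet
  facet normal 0.0000 0.0000 1.0000
    outer loop
      vertex 22.000 11.000 22.000
      vertex 18.778 18.778 22.000
      vertex 11.000 22.000 22.000
    endloop
  endfacet
  facet normal 0.0000 0.0000 1.0000
    outer loop
      vertex 22.000 11.000 22.000
      vertex 11.000 22.000 22.000
      vertex 3.222 18.778 22.000
    endloop
  endfacet
  facet normal 0.0000 0.0000 1.0000
    outer loop
      vertex 22.000 11.000 22.000
      vertex 3.222 18.778 22.000
      vertex 0.000 11.000 22.000
    endloop
  endfacet
  facet normal 0.0000 0.0000 1.0000
    outer loop
      vertex 22.000 11.000 22.000
      vertex 0.000 11.000 22.000
      vertex 3.222 3.222 22.000
    endloop
  endfacet
  facet normal 0.0000 0.0000 1.0000
    outer loop
      vertex 22.000 11.000 22.000
      vertex 3.222 3.222 22.000
      vertex 11.000 0.000 22.000
    endloop
  endfacet
  facet normal 0.0000 0.0000 1.0000
    outer loop
      vertex 22.000 11.000 22.000
      vertex 11.000 0.000 22.000
      vertex 18.778 3.222 22.000
    endloop
  endfacet
  facet normal 0.9239 0.3827 0.0000
    outer loop
      vertex 22.000 11.000 0.000
      vertex 18.778 18.778 0.000
      vertex 18.778 18.778 22.000
    endloop
  endfacet
  facet normal 0.9239 0.3827 0.0000
    outer loop
      vertex 22.000 11.000 0.000
      vertex 18.778 18.778 22.000
      vertex 22.000 11.000 22.000
    endloop
  endfacet
  facet normal 0.3827 0.9239 0.0000
    outer loop
      vertex 18.778 18.778 0.000
      vertex 11.000 22.000 0.000
      vertex 11.000 22.000 22.000
    endloop
  endfacet
  facet normal 0.3827 0.9239 0.0000
    outer loop
      vertex 18.778 18.778 0.000
      vertex 11.000 22.000 22.000
      vertex 18.778 18.778 22.000
    endloop
  endfacet
  facet normal -0.3827 0.9239 0.0000
    outer loop
      vertex 11.000 22.000 0.000
      vertex 3.222 18.778 0.000
      vertex 3.222 18.778 22.000
    endloop
  endfacet
  facet normal -0.3827 0.9239 0.0000
    outer loop
      vertex 11.000 22.000 0.000
      vertex 3.222 18.778 22.000
      vertex 11.000 22.000 22.000
    endloop
  endfacet
  facet normal -0.9239 0.3827 0.0000
    outer loop
      vertex 3.222 18.778 0.000
      vertex 0.000 11.000 0.000
      vertex 0.000 11.000 22.000
    endloop
  endfacet
  facet normal -0.9239 0.3827 0.0000
    outer loop
      vertex 3.222 18.778 0.000
      vertex 0.000 11.000 22.000
      vertex 3.222 18.778 22.000
    endloop
  endfacet
  facet normal -0.9239 -0.3827 0.0000
    outer loop
      vertex 0.000 11.000 0.000
      vertex 3.222 3.222 0.000
      vertex 3.222 3.222 22.000
    endloop
  endfacet
  facet normal -0.9239 -0.3827 0.0000
    outer loop
      vertex 0.000 11.000 0.000
      vertex 3.222 3.222 22.000
      vertex 0.000 11.000 22.000
    endloop
  endfacet
  facet normal -0.3827 -0.9239 0.0000
    outer loop
      vertex 3.222 3.222 0.000
      vertex 11.000 0.000 0.000
      vertex 11.000 0.000 22.000
    endloop
  endfacet
  facet normal -0.3827 -0.9239 0.0000
    outer loop
      vertex 3.222 3.222 0.000
      vertex 11.000 0.000 22.000
      vertex 3.222 3.222 22.000
    endloop
  endfacet
  facet normal 0.3827 -0.9239 0.0000
    outer loop
      vertex 11.000 0.000 0.000
      vertex 18.778 3.222 0.000
      vertex 18.778 3.222 22.000
    endloop
  endfacet
  facet normal 0.3827 -0.9239 0.0000
    outer loop
      vertex 11.000 0.000 0.000
      vertex 18.778 3.222 22.000
      vertex 11.000 0.000 22.000
    endloop
  endfacet
  facet normal 0.9239 -0.3827 0.0000
    outer loop
      vertex 18.778 3.222 0.000
      vertex 22.000 11.000 0.000
      vertex 22.000 11.000 22.000
    endloop
  endfacet
  facet normal 0.9239 -0.3827 0.0000
    outer loop
      vertex 18.778 3.222 0.000
      vertex 22.000 11.000 22.000
      vertex 18.778 3.222 22.000
    endloop
  endfacet
endsolid part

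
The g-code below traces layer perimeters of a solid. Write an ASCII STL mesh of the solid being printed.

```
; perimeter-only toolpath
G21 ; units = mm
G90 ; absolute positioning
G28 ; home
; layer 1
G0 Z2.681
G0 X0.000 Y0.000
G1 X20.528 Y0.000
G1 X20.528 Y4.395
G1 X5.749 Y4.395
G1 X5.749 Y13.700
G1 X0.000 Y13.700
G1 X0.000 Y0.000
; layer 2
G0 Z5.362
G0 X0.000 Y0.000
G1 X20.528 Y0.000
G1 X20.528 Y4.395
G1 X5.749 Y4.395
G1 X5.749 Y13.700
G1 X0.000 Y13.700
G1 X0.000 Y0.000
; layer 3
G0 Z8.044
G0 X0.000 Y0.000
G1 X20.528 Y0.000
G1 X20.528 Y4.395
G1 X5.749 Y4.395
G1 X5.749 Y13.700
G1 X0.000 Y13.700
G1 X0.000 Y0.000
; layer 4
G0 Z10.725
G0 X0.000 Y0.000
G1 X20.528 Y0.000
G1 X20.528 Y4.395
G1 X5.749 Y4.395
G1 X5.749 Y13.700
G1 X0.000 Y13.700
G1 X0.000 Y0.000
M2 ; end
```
solid part
  facet normal 0.0000 0.0000 -1.0000
    outer loop
      vertex 20.528 4.395 0.000
      vertex 20.528 0.000 0.000
      vertex 0.000 0.000 0.000
    endloop
  endfacet
  facet normal 0.0000 0.0000 -1.0000
    outer loop
      vertex 5.749 4.395 0.000
      vertex 20.528 4.395 0.000
      vertex 0.000 0.000 0.000
    endloop
  endfacet
  facet normal 0.0000 0.0000 -1.0000
    outer loop
      vertex 5.749 13.700 0.000
      vertex 5.749 4.395 0.000
      vertex 0.000 0.000 0.000
    endloop
  endfacet
  facet normal 0.0000 0.0000 -1.0000
    outer loop
      vertex 0.000 13.700 0.000
      vertex 5.749 13.700 0.000
      vertex 0.000 0.000 0.000
    endloop
  endfacet
  facet normal 0.0000 0.0000 1.0000
    outer loop
      vertex 0.000 0.000 10.725
      vertex 20.528 0.000 10.725
      vertex 20.528 4.395 10.725
    endloop
  endfacet
  facet normal 0.0000 0.0000 1.0000
    outer loop
      vertex 0.000 0.000 10.725
      vertex 20.528 4.395 10.725
      vertex 5.749 4.395 10.725
    endloop
  endfacet
  facet normal 0.0000 0.0000 1.0000
    outer loop
      vertex 0.000 0.000 10.725
      vertex 5.749 4.395 10.725
      vertex 5.749 13.700 10.725
    endloop
  endfacet
  facet normal 0.0000 0.0000 1.0000
    outer loop
      vertex 0.000 0.000 10.725
      vertex 5.749 13.700 10.725
      vertex 0.000 13.700 10.725
    endloop
  endfacet
  facet normal 0.0000 -1.0000 0.0000
    outer loop
      vertex 0.000 0.000 0.000
      vertex 20.528 0.000 0.000
      vertex 20.528 0.000 10.725
    endloop
  endfacet
  facet normal 0.0000 -1.0000 0.0000
    outer loop
      vertex 0.000 0.000 0.000
      vertex 20.528 0.000 10.725
      vertex 0.000 0.000 10.725
    endloop
  endfacet
  facet normal 1.0000 0.0000 0.0000
    outer loop
      vertex 20.528 0.000 0.000
      vertex 20.528 4.395 0.000
      vertex 20.528 4.395 10.725
    endloop
  endfacet
  facet normal 1.0000 0.0000 0.0000
    outer loop
      vertex 20.528 0.000 0.000
      vertex 20.528 4.395 10.725
      vertex 20.528 0.000 10.725
    endloop
  endfacet
  facet normal 0.0000 1.0000 0.0000
    outer loop
      vertex 20.528 4.395 0.000
      vertex 5.749 4.395 0.000
      vertex 5.749 4.395 10.725
    endloop
  endfacet
  facet normal 0.0000 1.0000 0.0000
    outer loop
      vertex 20.528 4.395 0.000
      vertex 5.749 4.395 10.725
      vertex 20.528 4.395 10.725
    endloop
  endfacet
  facet normal 1.0000 0.0000 0.0000
    outer loop
      vertex 5.749 4.395 0.000
      vertex 5.749 13.700 0.000
      vertex 5.749 13.700 10.725
    endloop
  endfacet
  facet normal 1.0000 0.0000 0.0000
    outer loop
      vertex 5.749 4.395 0.000
      vertex 5.749 13.700 10.725
      vertex 5.749 4.395 10.725
    endloop
  endfacet
  facet normal 0.0000 1.0000 0.0000
    outer loop
      vertex 5.749 13.700 0.000
      vertex 0.000 13.700 0.000
      vertex 0.000 13.700 10.725
    endloop
  endfacet
  facet normal 0.0000 1.0000 0.0000
    outer loop
      vertex 5.749 13.700 0.000
      vertex 0.000 13.700 10.725
      vertex 5.749 13.700 10.725
    endloop
  endfacet
  facet normal -1.0000 0.0000 0.0000
    outer loop
      vertex 0.000 13.700 0.000
      vertex 0.000 0.000 0.000
      vertex 0.000 0.000 10.725
    endloop
  endfacet
  facet normal -1.0000 0.0000 0.0000
    outer loop
      vertex 0.000 13.700 0.000
      vertex 0.000 0.000 10.725
      vertex 0.000 13.700 10.725
    endloop
  endfacet
endsolid part

The G0 Z moves step by Δz≈2.681 mm. Every layer's G1 loop is the same polygon, so the solid is a straight extrusion of it from z=0 to z≈10.7. Closing with flat bottom and top caps and triangulating gives 20 facets — an L-shaped prism: outer 20.5 × 13.7 mm, arm thicknesses ≈ 4.39 mm (horizontal) and 5.75 mm (vertical), extruded 10.7 mm in z.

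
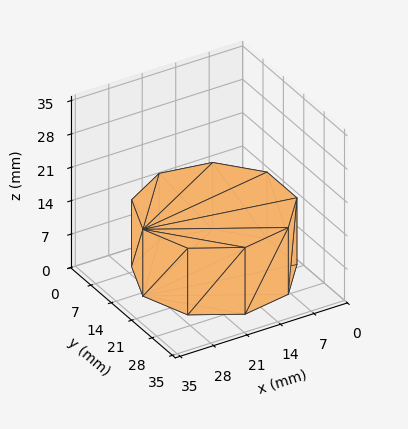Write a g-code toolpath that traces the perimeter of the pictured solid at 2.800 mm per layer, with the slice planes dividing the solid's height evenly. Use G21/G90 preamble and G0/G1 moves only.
Reading the render: the shape is a regular 9-sided prism (a cylinder approximated with 9 flat sides), circumscribed radius ≈ 15 mm, height ≈ 14 mm (dimensions read to the nearest mm from the axis ticks). For the g-code, the solid's height is divided into equal slices at the stated Δz and each level perimeter traced with G1 moves after a G0 lift.

; perimeter-only toolpath
G21 ; units = mm
G90 ; absolute positioning
G28 ; home
; layer 1
G0 Z2.800
G0 X30.000 Y15.000
G1 X26.491 Y24.642
G1 X17.605 Y29.772
G1 X7.500 Y27.990
G1 X0.905 Y20.130
G1 X0.905 Y9.870
G1 X7.500 Y2.010
G1 X17.605 Y0.228
G1 X26.491 Y5.358
G1 X30.000 Y15.000
; layer 2
G0 Z5.600
G0 X30.000 Y15.000
G1 X26.491 Y24.642
G1 X17.605 Y29.772
G1 X7.500 Y27.990
G1 X0.905 Y20.130
G1 X0.905 Y9.870
G1 X7.500 Y2.010
G1 X17.605 Y0.228
G1 X26.491 Y5.358
G1 X30.000 Y15.000
; layer 3
G0 Z8.400
G0 X30.000 Y15.000
G1 X26.491 Y24.642
G1 X17.605 Y29.772
G1 X7.500 Y27.990
G1 X0.905 Y20.130
G1 X0.905 Y9.870
G1 X7.500 Y2.010
G1 X17.605 Y0.228
G1 X26.491 Y5.358
G1 X30.000 Y15.000
; layer 4
G0 Z11.200
G0 X30.000 Y15.000
G1 X26.491 Y24.642
G1 X17.605 Y29.772
G1 X7.500 Y27.990
G1 X0.905 Y20.130
G1 X0.905 Y9.870
G1 X7.500 Y2.010
G1 X17.605 Y0.228
G1 X26.491 Y5.358
G1 X30.000 Y15.000
; layer 5
G0 Z14.000
G0 X30.000 Y15.000
G1 X26.491 Y24.642
G1 X17.605 Y29.772
G1 X7.500 Y27.990
G1 X0.905 Y20.130
G1 X0.905 Y9.870
G1 X7.500 Y2.010
G1 X17.605 Y0.228
G1 X26.491 Y5.358
G1 X30.000 Y15.000
M2 ; end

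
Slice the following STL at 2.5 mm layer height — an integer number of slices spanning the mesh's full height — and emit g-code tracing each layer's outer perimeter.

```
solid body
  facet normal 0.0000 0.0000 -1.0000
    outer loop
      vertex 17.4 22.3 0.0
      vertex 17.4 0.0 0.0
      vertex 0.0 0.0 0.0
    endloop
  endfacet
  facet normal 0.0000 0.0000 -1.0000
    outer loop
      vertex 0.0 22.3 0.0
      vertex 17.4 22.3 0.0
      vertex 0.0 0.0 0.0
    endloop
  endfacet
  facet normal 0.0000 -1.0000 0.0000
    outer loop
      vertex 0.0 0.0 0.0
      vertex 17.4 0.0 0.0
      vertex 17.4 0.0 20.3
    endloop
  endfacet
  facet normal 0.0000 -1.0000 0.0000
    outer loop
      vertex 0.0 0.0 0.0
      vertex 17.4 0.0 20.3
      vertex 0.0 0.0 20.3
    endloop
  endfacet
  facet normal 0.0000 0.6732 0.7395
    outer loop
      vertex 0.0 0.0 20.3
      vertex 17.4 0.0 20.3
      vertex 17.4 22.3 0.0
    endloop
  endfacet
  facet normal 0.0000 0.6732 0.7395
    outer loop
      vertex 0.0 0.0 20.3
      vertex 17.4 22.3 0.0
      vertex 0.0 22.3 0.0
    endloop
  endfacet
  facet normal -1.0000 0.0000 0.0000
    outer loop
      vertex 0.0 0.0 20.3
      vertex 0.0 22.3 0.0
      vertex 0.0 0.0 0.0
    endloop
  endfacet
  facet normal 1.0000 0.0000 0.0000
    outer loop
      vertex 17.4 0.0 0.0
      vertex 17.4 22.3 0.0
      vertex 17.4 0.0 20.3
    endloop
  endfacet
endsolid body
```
; perimeter-only toolpath
G21 ; units = mm
G90 ; absolute positioning
G28 ; home
; layer 1
G0 Z2.5
G0 X0.0 Y0.0
G1 X17.4 Y0.0
G1 X17.4 Y19.5
G1 X0.0 Y19.5
G1 X0.0 Y0.0
; layer 2
G0 Z5.1
G0 X0.0 Y0.0
G1 X17.4 Y0.0
G1 X17.4 Y16.7
G1 X0.0 Y16.7
G1 X0.0 Y0.0
; layer 3
G0 Z7.6
G0 X0.0 Y0.0
G1 X17.4 Y0.0
G1 X17.4 Y13.9
G1 X0.0 Y13.9
G1 X0.0 Y0.0
; layer 4
G0 Z10.2
G0 X0.0 Y0.0
G1 X17.4 Y0.0
G1 X17.4 Y11.2
G1 X0.0 Y11.2
G1 X0.0 Y0.0
; layer 5
G0 Z12.7
G0 X0.0 Y0.0
G1 X17.4 Y0.0
G1 X17.4 Y8.4
G1 X0.0 Y8.4
G1 X0.0 Y0.0
; layer 6
G0 Z15.2
G0 X0.0 Y0.0
G1 X17.4 Y0.0
G1 X17.4 Y5.6
G1 X0.0 Y5.6
G1 X0.0 Y0.0
; layer 7
G0 Z17.8
G0 X0.0 Y0.0
G1 X17.4 Y0.0
G1 X17.4 Y2.8
G1 X0.0 Y2.8
G1 X0.0 Y0.0
M2 ; end

The solid is a wedge (ramp): 17.4 × 22.3 mm base, rising to 20.3 mm along the y=0 edge and sloping linearly to z=0 at y=22.3. Slicing at Δz = 2.5 mm — 8 equal slices spanning the solid's height, so layer i sits at z = i·h/8 — gives 7 non-empty perimeters. Each is a 4-segment closed polygon; G0 lifts to the layer z and rapids to the start vertex, then G1 traces the edges. The cross-section shrinks linearly with z (the slice at the apex is degenerate and omitted).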